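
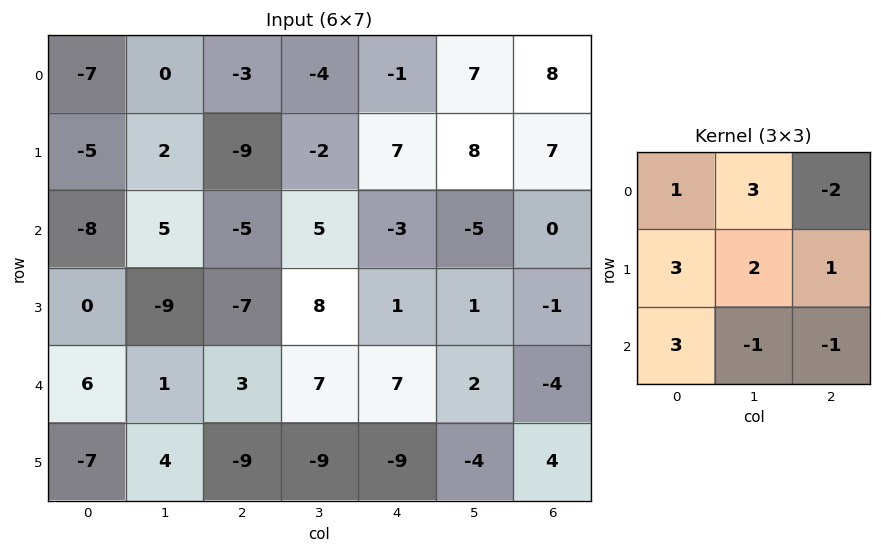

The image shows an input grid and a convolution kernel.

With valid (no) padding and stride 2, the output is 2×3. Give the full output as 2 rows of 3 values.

Output[0,0]: The receptive field on the input at this output position is [-7 0 -3 / -5 2 -9 / -8 5 -5]. Elementwise product with the kernel and sum: -7·1 + 0·3 + -3·-2 + -5·3 + 2·2 + -9·1 + -8·3 + 5·-1 + -5·-1.

-45 -54 44
6 7 9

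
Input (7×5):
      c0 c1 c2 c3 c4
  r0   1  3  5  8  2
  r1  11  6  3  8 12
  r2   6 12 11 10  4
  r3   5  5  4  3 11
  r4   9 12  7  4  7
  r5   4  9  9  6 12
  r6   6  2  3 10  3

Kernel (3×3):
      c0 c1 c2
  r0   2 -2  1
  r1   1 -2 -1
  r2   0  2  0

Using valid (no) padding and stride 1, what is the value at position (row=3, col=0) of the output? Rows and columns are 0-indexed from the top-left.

0

The receptive field on the input at this output position is [5 5 4 / 9 12 7 / 4 9 9]. Elementwise product with the kernel and sum: 5·2 + 5·-2 + 4·1 + 9·1 + 12·-2 + 7·-1 + 9·2.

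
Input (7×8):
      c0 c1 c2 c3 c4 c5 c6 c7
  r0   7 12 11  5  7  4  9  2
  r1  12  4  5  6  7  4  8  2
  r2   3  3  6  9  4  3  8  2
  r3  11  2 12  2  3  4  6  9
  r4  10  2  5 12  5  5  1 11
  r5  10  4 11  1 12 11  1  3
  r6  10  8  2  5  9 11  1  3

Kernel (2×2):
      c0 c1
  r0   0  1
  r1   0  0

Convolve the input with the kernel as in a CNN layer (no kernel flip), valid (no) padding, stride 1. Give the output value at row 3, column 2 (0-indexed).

2

The receptive field on the input at this output position is [12 2 / 5 12]. Elementwise product with the kernel and sum: 2·1.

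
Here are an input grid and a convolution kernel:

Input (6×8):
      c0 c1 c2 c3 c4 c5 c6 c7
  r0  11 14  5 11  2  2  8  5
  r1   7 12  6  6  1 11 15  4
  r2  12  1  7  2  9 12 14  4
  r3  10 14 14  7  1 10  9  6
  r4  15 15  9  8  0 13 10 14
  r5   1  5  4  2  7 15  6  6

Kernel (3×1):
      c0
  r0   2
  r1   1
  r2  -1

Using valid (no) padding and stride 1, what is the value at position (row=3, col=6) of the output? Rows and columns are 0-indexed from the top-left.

The receptive field on the input at this output position is [9 / 10 / 6]. Elementwise product with the kernel and sum: 9·2 + 10·1 + 6·-1.

22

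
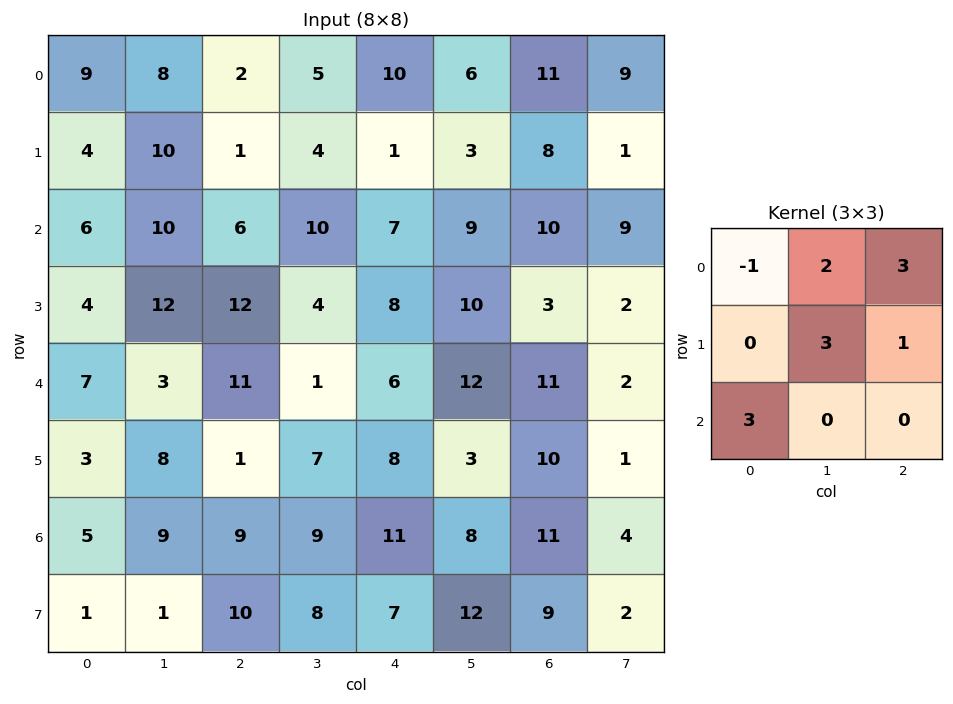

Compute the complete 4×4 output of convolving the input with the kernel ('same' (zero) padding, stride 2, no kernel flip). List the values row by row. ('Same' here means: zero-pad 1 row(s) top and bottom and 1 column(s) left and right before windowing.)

Output[0,0]: The receptive field on the zero-padded input at this output position is [0 0 0 / 0 9 8 / 0 4 10]. Elementwise product with the kernel and sum: 0·-1 + 0·2 + 0·3 + 9·3 + 8·1 + 0·3.

35 41 48 51
66 68 49 85
68 82 93 46
54 54 83 93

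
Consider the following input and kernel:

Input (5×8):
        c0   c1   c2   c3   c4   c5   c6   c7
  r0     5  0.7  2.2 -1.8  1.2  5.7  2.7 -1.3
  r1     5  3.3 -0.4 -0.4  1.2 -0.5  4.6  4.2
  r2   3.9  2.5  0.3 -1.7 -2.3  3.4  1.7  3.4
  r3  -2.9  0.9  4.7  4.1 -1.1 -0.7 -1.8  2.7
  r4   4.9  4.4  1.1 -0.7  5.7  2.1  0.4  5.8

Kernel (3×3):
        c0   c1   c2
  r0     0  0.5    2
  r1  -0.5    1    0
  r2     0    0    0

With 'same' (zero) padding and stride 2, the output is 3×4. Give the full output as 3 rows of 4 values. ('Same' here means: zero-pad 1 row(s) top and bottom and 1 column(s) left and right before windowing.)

5 1.85 2.1 -0.15
13 -1.95 -1.85 10.7
5.25 9.45 4.1 3.85

Output[0,0]: The receptive field on the zero-padded input at this output position is [0 0 0 / 0 5 0.7 / 0 5 3.3]. Elementwise product with the kernel and sum: 0·0.5 + 0·2 + 0·-0.5 + 5·1.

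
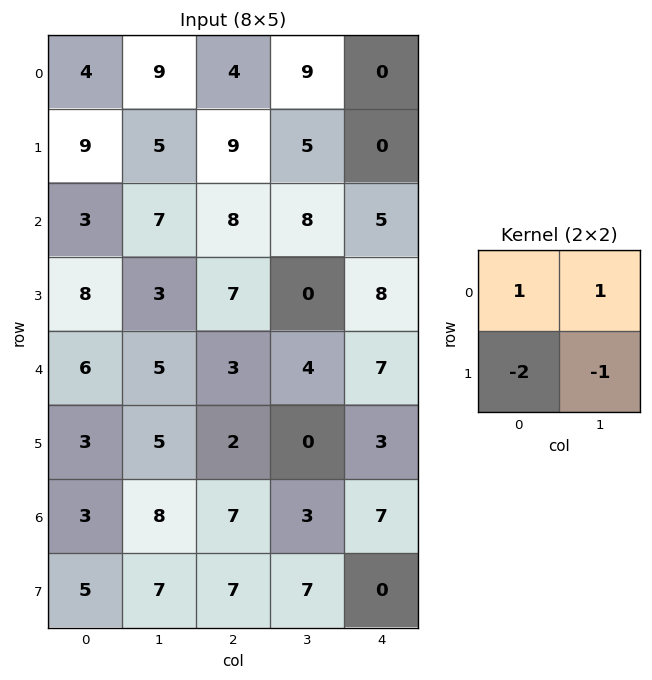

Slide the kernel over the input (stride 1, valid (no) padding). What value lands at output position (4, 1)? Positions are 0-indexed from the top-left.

The receptive field on the input at this output position is [5 3 / 5 2]. Elementwise product with the kernel and sum: 5·1 + 3·1 + 5·-2 + 2·-1.

-4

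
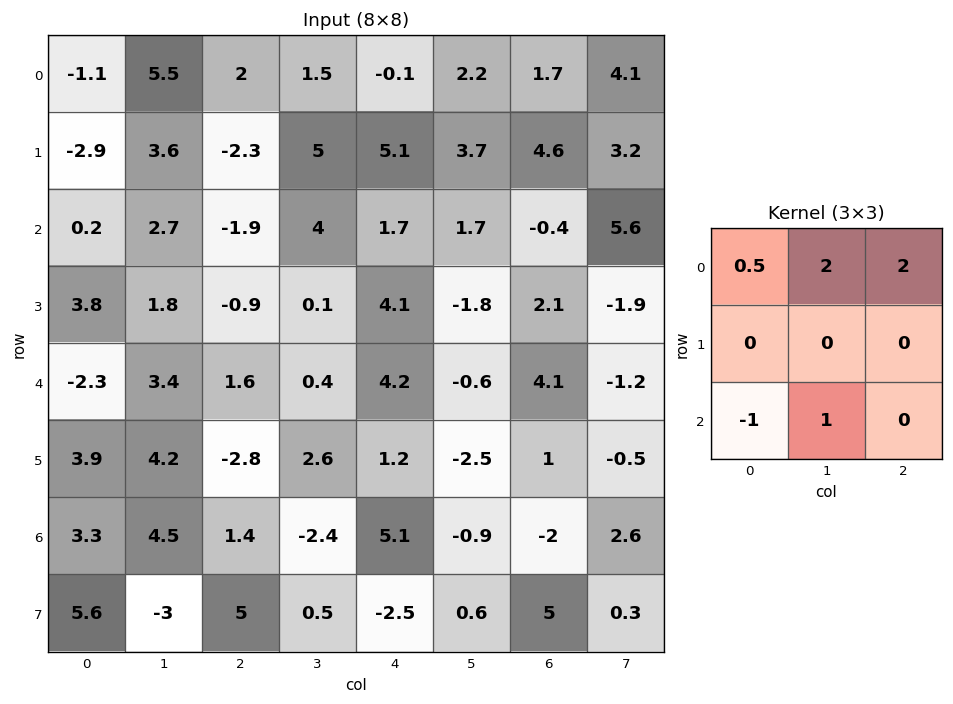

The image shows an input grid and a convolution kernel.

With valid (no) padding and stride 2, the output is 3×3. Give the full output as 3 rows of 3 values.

Output[0,0]: The receptive field on the input at this output position is [-1.1 5.5 2 / -2.9 3.6 -2.3 / 0.2 2.7 -1.9]. Elementwise product with the kernel and sum: -1.1·0.5 + 5.5·2 + 2·2 + 0.2·-1 + 2.7·1.
Output[0,1]: The receptive field on the input at this output position is [2 1.5 -0.1 / -2.3 5 5.1 / -1.9 4 1.7]. Elementwise product with the kernel and sum: 2·0.5 + 1.5·2 + -0.1·2 + -1.9·-1 + 4·1.

16.95 9.7 7.75
7.4 9.25 -1.35
10.05 6.2 3.1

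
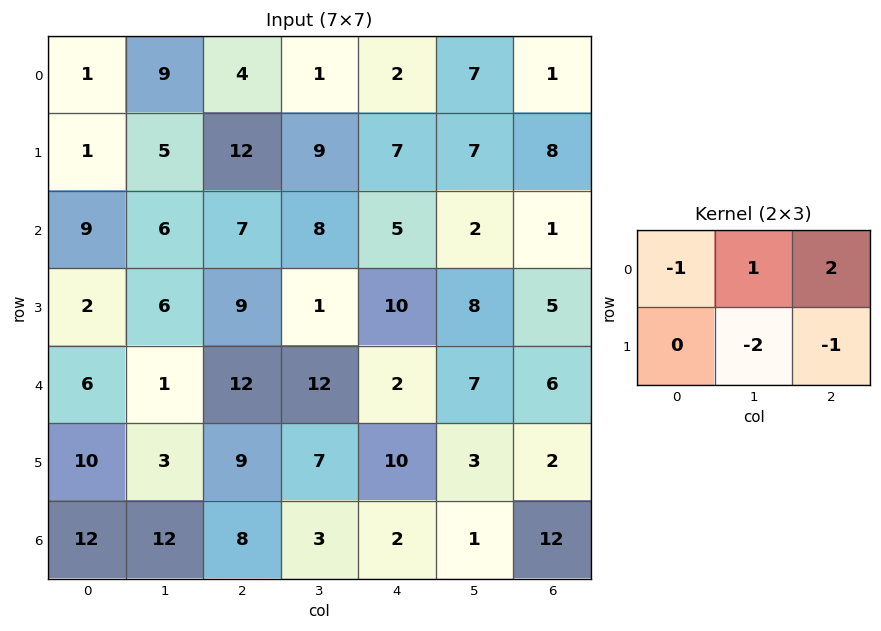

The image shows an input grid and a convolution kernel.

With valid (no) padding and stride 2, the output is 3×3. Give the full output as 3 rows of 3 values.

-6 -24 -15
-10 -1 -22
4 -20 9

Output[0,0]: The receptive field on the input at this output position is [1 9 4 / 1 5 12]. Elementwise product with the kernel and sum: 1·-1 + 9·1 + 4·2 + 5·-2 + 12·-1.
Output[0,1]: The receptive field on the input at this output position is [4 1 2 / 12 9 7]. Elementwise product with the kernel and sum: 4·-1 + 1·1 + 2·2 + 9·-2 + 7·-1.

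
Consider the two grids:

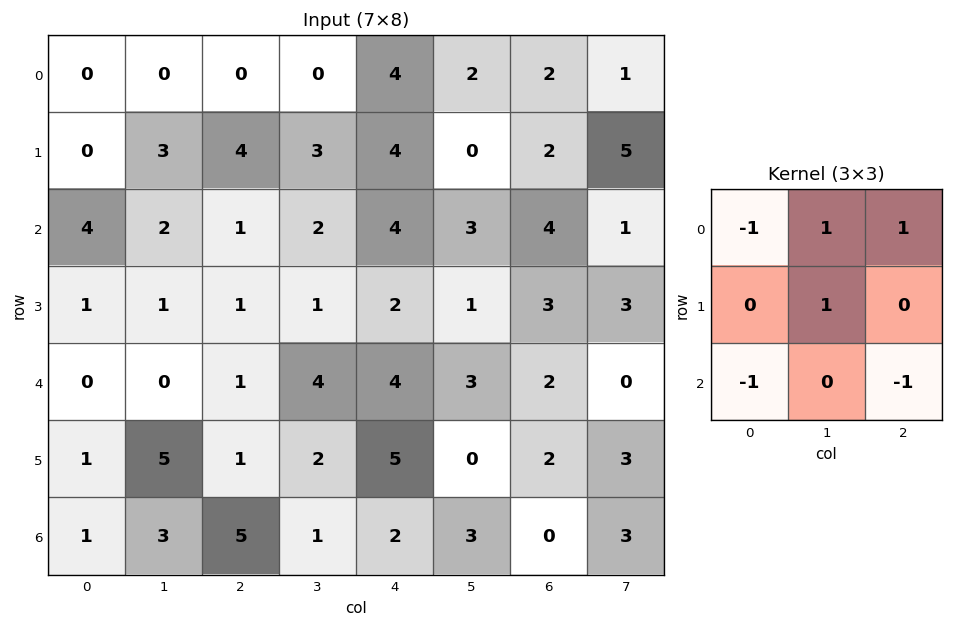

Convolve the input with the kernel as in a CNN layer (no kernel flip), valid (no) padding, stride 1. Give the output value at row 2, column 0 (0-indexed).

-1

The receptive field on the input at this output position is [4 2 1 / 1 1 1 / 0 0 1]. Elementwise product with the kernel and sum: 4·-1 + 2·1 + 1·1 + 1·1 + 0·-1 + 1·-1.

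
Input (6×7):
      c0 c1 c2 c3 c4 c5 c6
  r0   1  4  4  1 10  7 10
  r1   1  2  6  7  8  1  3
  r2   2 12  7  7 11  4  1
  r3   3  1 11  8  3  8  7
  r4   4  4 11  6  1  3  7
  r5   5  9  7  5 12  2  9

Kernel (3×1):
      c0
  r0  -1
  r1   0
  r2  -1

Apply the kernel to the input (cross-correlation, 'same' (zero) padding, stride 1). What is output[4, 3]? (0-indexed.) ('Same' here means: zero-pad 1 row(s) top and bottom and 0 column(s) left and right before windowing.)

-13

The receptive field on the zero-padded input at this output position is [8 / 6 / 5]. Elementwise product with the kernel and sum: 8·-1 + 5·-1.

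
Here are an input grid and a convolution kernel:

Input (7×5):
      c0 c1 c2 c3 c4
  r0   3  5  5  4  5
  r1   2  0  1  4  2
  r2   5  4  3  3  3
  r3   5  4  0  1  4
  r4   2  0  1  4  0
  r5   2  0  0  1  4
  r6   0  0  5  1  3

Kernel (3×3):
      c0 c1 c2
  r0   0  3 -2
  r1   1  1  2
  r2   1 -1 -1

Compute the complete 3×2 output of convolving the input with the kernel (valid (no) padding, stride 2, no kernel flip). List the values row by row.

7 8
16 9
-5 22

Output[0,0]: The receptive field on the input at this output position is [3 5 5 / 2 0 1 / 5 4 3]. Elementwise product with the kernel and sum: 5·3 + 5·-2 + 2·1 + 0·1 + 1·2 + 5·1 + 4·-1 + 3·-1.
Output[0,1]: The receptive field on the input at this output position is [5 4 5 / 1 4 2 / 3 3 3]. Elementwise product with the kernel and sum: 4·3 + 5·-2 + 1·1 + 4·1 + 2·2 + 3·1 + 3·-1 + 3·-1.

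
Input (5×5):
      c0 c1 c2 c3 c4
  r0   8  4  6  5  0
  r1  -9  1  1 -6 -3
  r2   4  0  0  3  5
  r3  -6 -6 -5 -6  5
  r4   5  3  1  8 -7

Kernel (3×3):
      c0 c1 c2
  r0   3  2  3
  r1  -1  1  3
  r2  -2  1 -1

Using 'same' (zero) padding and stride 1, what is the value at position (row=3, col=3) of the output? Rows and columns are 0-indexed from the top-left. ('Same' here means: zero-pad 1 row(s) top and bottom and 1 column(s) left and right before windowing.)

The receptive field on the zero-padded input at this output position is [0 3 5 / -5 -6 5 / 1 8 -7]. Elementwise product with the kernel and sum: 0·3 + 3·2 + 5·3 + -5·-1 + -6·1 + 5·3 + 1·-2 + 8·1 + -7·-1.

48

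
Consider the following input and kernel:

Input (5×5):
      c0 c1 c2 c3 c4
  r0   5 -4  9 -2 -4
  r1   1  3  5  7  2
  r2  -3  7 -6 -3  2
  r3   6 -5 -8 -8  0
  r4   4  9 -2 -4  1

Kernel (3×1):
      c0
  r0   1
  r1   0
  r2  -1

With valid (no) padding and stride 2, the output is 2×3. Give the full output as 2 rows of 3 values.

Output[0,0]: The receptive field on the input at this output position is [5 / 1 / -3]. Elementwise product with the kernel and sum: 5·1 + -3·-1.

8 15 -6
-7 -4 1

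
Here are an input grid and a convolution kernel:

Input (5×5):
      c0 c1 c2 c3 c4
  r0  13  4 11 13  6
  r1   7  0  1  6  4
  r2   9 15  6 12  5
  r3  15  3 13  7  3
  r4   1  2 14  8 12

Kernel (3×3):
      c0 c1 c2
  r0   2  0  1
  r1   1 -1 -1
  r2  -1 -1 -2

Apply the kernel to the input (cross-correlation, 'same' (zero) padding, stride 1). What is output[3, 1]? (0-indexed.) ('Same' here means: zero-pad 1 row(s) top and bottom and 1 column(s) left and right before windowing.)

-8

The receptive field on the zero-padded input at this output position is [9 15 6 / 15 3 13 / 1 2 14]. Elementwise product with the kernel and sum: 9·2 + 6·1 + 15·1 + 3·-1 + 13·-1 + 1·-1 + 2·-1 + 14·-2.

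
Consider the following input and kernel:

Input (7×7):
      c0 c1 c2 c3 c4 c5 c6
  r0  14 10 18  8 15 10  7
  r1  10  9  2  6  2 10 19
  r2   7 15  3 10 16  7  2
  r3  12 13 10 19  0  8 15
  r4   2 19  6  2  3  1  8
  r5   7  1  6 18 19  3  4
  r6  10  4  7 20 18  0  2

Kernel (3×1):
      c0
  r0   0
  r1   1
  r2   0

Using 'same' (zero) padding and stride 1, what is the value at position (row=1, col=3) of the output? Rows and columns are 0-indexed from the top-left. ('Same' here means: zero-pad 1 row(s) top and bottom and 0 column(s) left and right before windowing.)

6

The receptive field on the zero-padded input at this output position is [8 / 6 / 10]. Elementwise product with the kernel and sum: 6·1.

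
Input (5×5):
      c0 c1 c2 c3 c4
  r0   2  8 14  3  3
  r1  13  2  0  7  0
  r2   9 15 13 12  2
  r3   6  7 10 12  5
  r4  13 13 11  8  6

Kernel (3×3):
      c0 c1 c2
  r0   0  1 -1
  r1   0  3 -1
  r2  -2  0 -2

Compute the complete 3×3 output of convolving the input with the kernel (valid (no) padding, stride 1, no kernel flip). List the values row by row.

-44 -50 -9
2 -18 11
-35 -23 7

Output[0,0]: The receptive field on the input at this output position is [2 8 14 / 13 2 0 / 9 15 13]. Elementwise product with the kernel and sum: 8·1 + 14·-1 + 2·3 + 0·-1 + 9·-2 + 13·-2.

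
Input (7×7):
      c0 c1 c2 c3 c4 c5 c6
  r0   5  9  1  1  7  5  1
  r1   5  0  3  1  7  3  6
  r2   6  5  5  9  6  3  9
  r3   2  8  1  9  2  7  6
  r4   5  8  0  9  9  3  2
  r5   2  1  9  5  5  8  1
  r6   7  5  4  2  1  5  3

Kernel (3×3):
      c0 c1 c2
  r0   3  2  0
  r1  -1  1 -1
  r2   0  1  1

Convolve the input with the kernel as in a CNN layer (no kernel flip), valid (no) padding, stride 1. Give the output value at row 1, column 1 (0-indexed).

7

The receptive field on the input at this output position is [0 3 1 / 5 5 9 / 8 1 9]. Elementwise product with the kernel and sum: 0·3 + 3·2 + 5·-1 + 5·1 + 9·-1 + 1·1 + 9·1.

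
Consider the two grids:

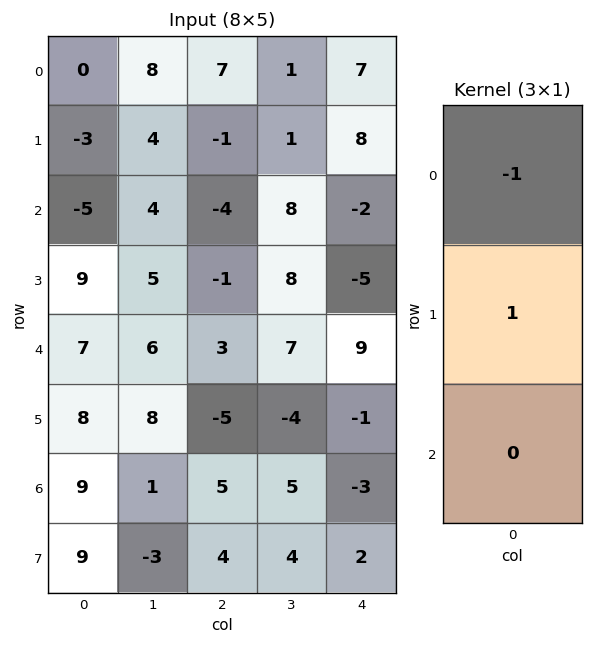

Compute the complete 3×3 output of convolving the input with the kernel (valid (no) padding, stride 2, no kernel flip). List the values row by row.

-3 -8 1
14 3 -3
1 -8 -10

Output[0,0]: The receptive field on the input at this output position is [0 / -3 / -5]. Elementwise product with the kernel and sum: 0·-1 + -3·1.
Output[0,1]: The receptive field on the input at this output position is [7 / -1 / -4]. Elementwise product with the kernel and sum: 7·-1 + -1·1.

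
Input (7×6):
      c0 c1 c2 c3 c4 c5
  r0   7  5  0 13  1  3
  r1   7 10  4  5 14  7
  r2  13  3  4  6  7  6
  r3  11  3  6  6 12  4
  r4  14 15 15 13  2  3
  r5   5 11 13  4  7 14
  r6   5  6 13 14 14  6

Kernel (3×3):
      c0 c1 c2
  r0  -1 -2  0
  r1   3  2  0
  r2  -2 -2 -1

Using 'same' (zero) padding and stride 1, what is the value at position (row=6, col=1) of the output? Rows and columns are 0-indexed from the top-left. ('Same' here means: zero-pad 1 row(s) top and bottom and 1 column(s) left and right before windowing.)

0

The receptive field on the zero-padded input at this output position is [5 11 13 / 5 6 13 / 0 0 0]. Elementwise product with the kernel and sum: 5·-1 + 11·-2 + 5·3 + 6·2 + 0·-2 + 0·-2 + 0·-1.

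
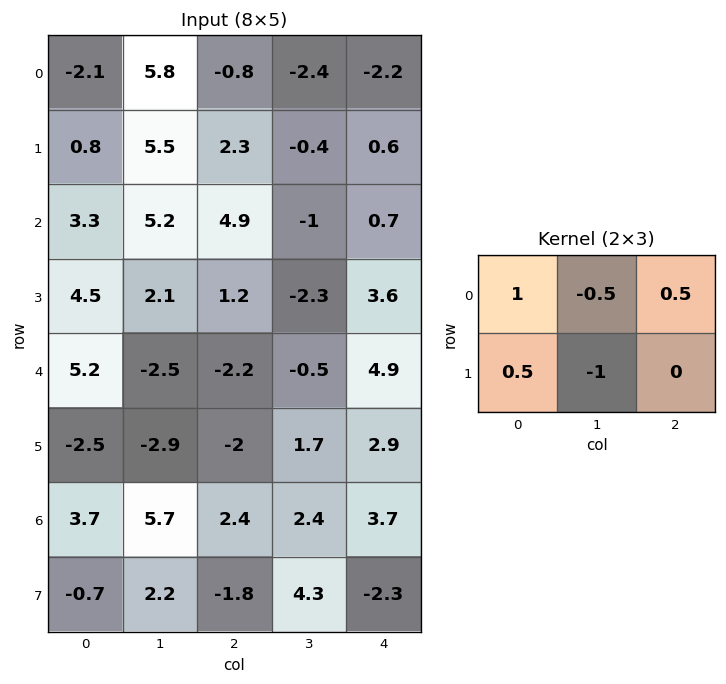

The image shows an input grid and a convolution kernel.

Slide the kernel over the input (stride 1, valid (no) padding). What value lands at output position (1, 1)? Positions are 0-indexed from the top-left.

1.85

The receptive field on the input at this output position is [5.5 2.3 -0.4 / 5.2 4.9 -1]. Elementwise product with the kernel and sum: 5.5·1 + 2.3·-0.5 + -0.4·0.5 + 5.2·0.5 + 4.9·-1.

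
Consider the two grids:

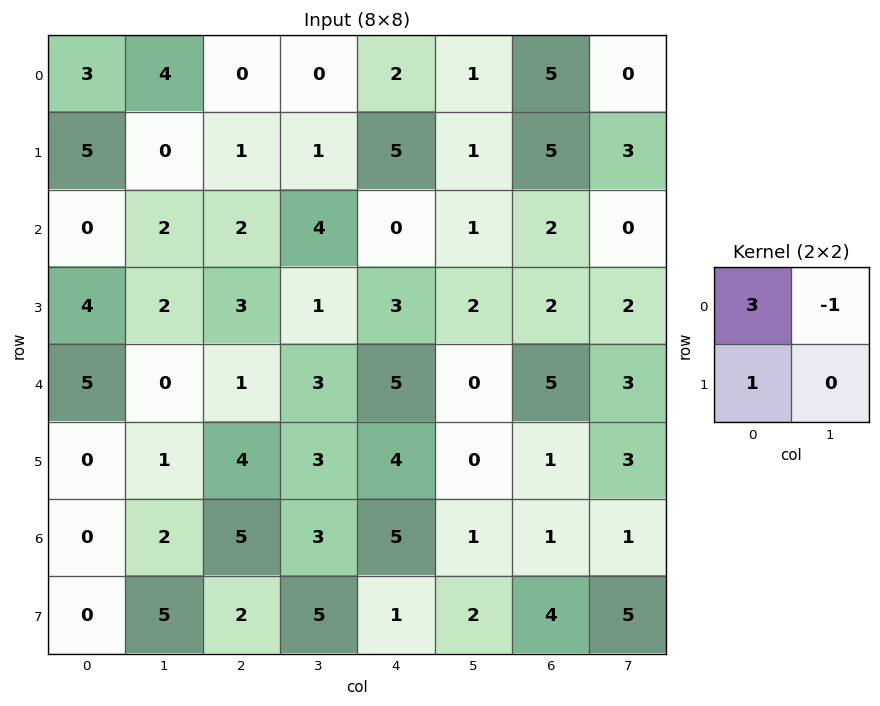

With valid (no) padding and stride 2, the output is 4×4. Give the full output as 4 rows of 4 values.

10 1 10 20
2 5 2 8
15 4 19 13
-2 14 15 6

Output[0,0]: The receptive field on the input at this output position is [3 4 / 5 0]. Elementwise product with the kernel and sum: 3·3 + 4·-1 + 5·1.
Output[0,1]: The receptive field on the input at this output position is [0 0 / 1 1]. Elementwise product with the kernel and sum: 0·3 + 0·-1 + 1·1.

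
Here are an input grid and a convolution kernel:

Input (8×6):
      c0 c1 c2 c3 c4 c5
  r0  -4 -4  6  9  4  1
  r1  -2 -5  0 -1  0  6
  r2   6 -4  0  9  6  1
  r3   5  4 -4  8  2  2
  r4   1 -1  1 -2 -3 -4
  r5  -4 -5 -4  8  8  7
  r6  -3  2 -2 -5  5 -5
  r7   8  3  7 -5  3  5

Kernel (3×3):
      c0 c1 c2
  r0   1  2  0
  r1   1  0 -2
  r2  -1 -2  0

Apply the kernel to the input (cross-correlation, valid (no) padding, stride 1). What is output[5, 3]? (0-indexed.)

The receptive field on the input at this output position is [8 8 7 / -5 5 -5 / -5 3 5]. Elementwise product with the kernel and sum: 8·1 + 8·2 + -5·1 + -5·-2 + -5·-1 + 3·-2.

28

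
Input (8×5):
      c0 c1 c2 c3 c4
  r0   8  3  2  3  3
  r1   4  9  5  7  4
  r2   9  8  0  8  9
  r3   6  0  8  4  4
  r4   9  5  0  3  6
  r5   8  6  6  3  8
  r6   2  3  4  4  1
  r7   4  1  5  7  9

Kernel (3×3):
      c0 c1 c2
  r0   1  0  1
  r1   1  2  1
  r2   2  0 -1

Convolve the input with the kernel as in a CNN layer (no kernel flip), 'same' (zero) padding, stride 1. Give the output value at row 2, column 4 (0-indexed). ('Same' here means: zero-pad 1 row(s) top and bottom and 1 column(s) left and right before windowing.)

The receptive field on the zero-padded input at this output position is [7 4 0 / 8 9 0 / 4 4 0]. Elementwise product with the kernel and sum: 7·1 + 0·1 + 8·1 + 9·2 + 0·1 + 4·2 + 0·-1.

41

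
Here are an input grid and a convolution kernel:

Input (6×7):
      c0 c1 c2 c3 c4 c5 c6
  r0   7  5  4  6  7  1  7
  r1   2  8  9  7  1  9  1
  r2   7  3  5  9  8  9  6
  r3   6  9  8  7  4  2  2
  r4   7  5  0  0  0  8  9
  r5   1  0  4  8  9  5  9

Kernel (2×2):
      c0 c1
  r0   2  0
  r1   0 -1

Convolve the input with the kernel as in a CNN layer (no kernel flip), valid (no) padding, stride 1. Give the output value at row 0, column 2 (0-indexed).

The receptive field on the input at this output position is [4 6 / 9 7]. Elementwise product with the kernel and sum: 4·2 + 7·-1.

1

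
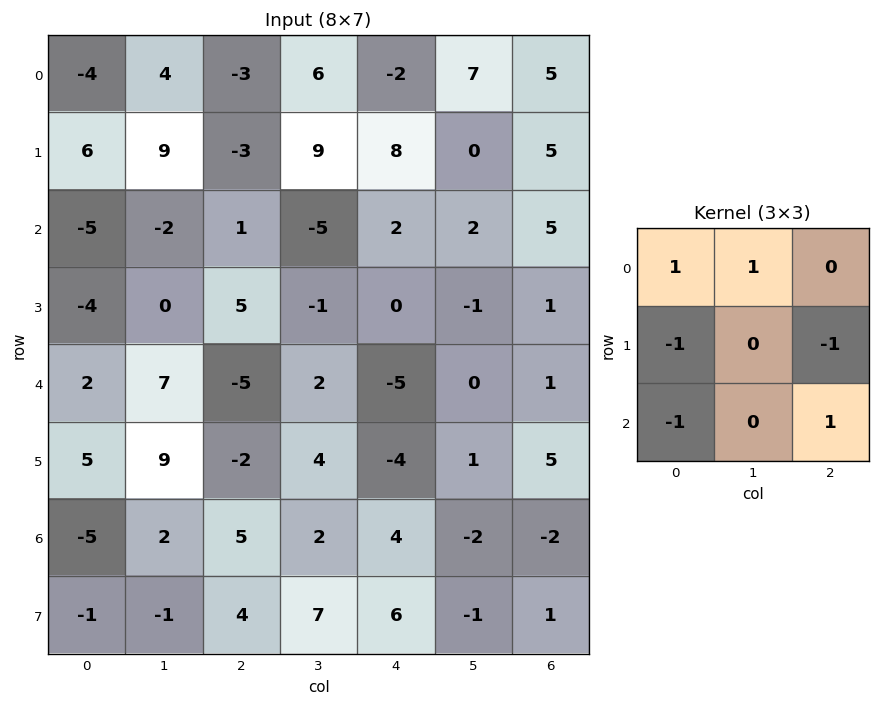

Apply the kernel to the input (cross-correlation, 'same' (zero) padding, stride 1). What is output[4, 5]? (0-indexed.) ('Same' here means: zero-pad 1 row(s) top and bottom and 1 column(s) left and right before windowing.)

The receptive field on the zero-padded input at this output position is [0 -1 1 / -5 0 1 / -4 1 5]. Elementwise product with the kernel and sum: 0·1 + -1·1 + -5·-1 + 1·-1 + -4·-1 + 5·1.

12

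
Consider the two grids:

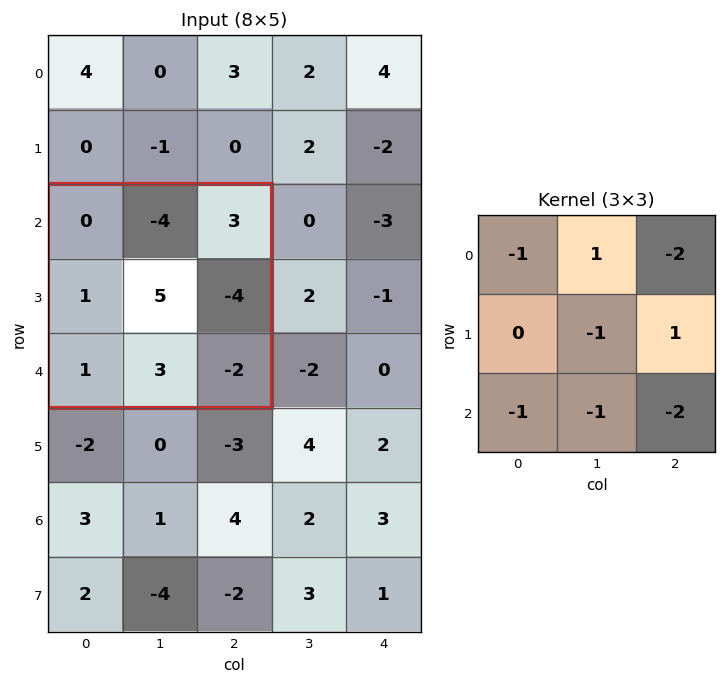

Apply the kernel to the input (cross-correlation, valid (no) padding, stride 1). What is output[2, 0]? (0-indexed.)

-19

The receptive field on the input at this output position is [0 -4 3 / 1 5 -4 / 1 3 -2]. Elementwise product with the kernel and sum: 0·-1 + -4·1 + 3·-2 + 5·-1 + -4·1 + 1·-1 + 3·-1 + -2·-2.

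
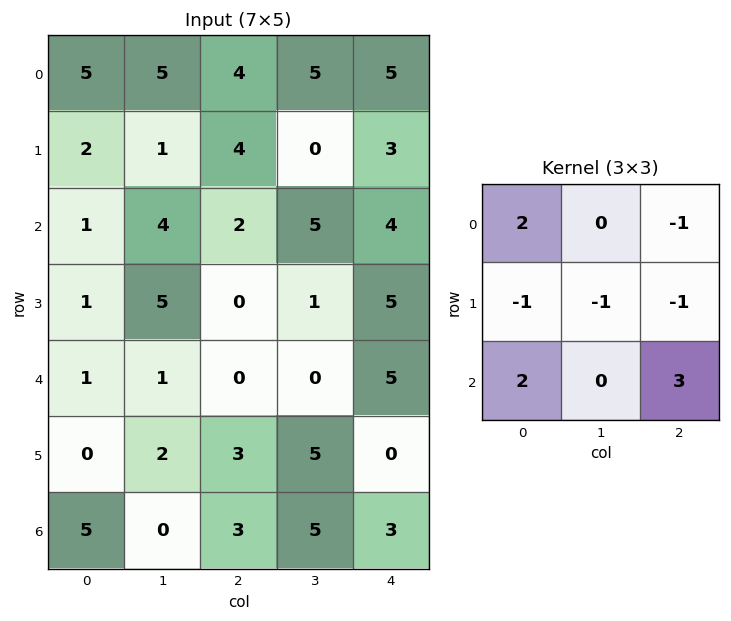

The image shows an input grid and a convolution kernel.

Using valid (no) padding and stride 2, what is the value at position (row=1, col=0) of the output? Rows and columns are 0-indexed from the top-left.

The receptive field on the input at this output position is [1 4 2 / 1 5 0 / 1 1 0]. Elementwise product with the kernel and sum: 1·2 + 2·-1 + 1·-1 + 5·-1 + 0·-1 + 1·2 + 0·3.

-4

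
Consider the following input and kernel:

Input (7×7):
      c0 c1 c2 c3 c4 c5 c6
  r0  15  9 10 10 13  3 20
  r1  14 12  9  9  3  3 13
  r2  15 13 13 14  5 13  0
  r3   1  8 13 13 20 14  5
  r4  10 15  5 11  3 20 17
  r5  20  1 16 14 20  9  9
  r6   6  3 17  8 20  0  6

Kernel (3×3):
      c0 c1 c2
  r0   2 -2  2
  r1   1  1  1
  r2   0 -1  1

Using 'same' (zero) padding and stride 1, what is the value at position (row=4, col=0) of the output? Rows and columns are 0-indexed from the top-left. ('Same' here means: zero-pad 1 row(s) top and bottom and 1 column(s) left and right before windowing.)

The receptive field on the zero-padded input at this output position is [0 1 8 / 0 10 15 / 0 20 1]. Elementwise product with the kernel and sum: 0·2 + 1·-2 + 8·2 + 0·1 + 10·1 + 15·1 + 20·-1 + 1·1.

20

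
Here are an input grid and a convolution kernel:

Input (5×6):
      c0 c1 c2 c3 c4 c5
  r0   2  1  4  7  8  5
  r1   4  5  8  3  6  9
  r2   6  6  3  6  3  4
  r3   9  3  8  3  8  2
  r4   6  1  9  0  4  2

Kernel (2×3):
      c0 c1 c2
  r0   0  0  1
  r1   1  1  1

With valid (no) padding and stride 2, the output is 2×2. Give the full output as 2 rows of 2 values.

Output[0,0]: The receptive field on the input at this output position is [2 1 4 / 4 5 8]. Elementwise product with the kernel and sum: 4·1 + 4·1 + 5·1 + 8·1.

21 25
23 22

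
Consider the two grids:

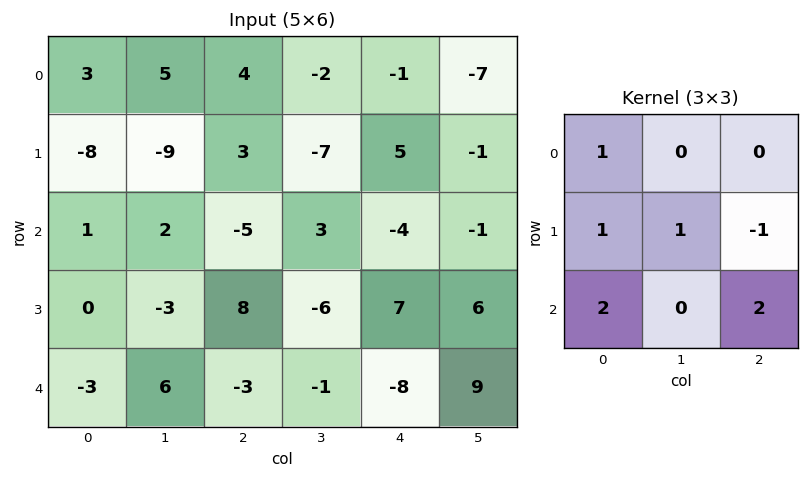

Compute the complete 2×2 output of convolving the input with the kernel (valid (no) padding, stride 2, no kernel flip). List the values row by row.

Output[0,0]: The receptive field on the input at this output position is [3 5 4 / -8 -9 3 / 1 2 -5]. Elementwise product with the kernel and sum: 3·1 + -8·1 + -9·1 + 3·-1 + 1·2 + -5·2.

-25 -23
-22 -32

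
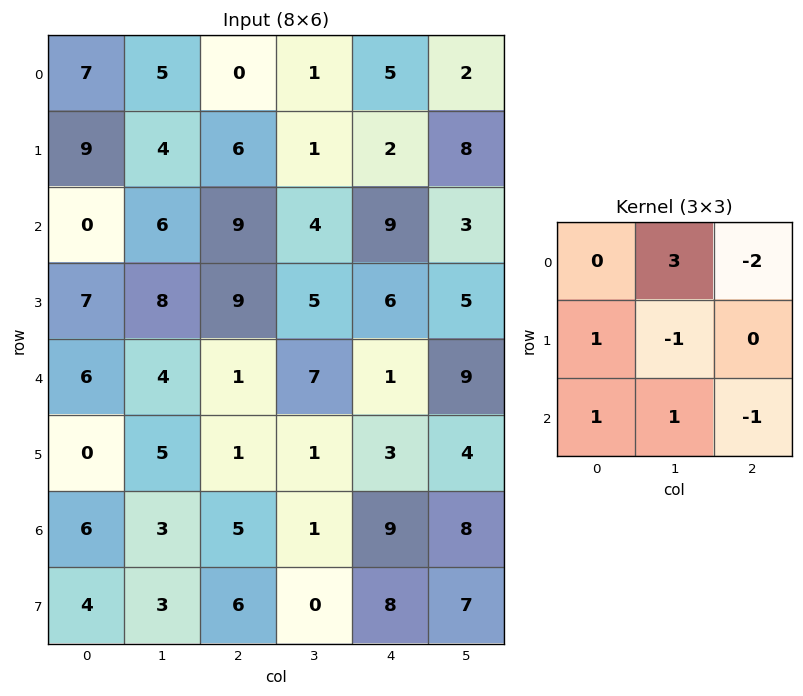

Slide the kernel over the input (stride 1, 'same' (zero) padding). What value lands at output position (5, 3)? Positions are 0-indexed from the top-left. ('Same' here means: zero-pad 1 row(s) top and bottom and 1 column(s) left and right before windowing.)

16

The receptive field on the zero-padded input at this output position is [1 7 1 / 1 1 3 / 5 1 9]. Elementwise product with the kernel and sum: 7·3 + 1·-2 + 1·1 + 1·-1 + 5·1 + 1·1 + 9·-1.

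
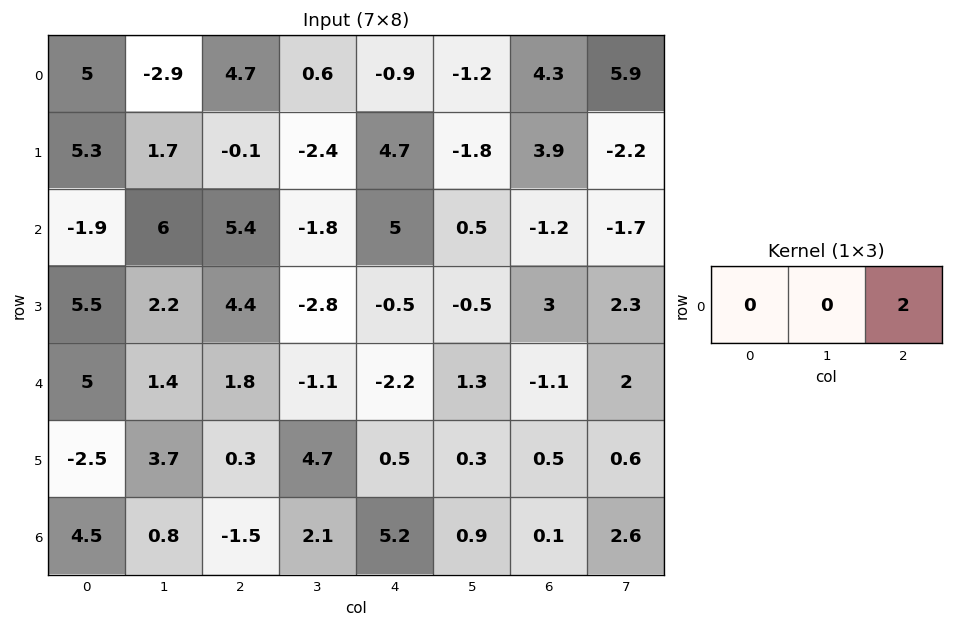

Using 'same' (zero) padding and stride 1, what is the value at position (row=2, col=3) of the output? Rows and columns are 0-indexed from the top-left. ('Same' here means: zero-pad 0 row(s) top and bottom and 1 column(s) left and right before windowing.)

The receptive field on the zero-padded input at this output position is [5.4 -1.8 5]. Elementwise product with the kernel and sum: 5·2.

10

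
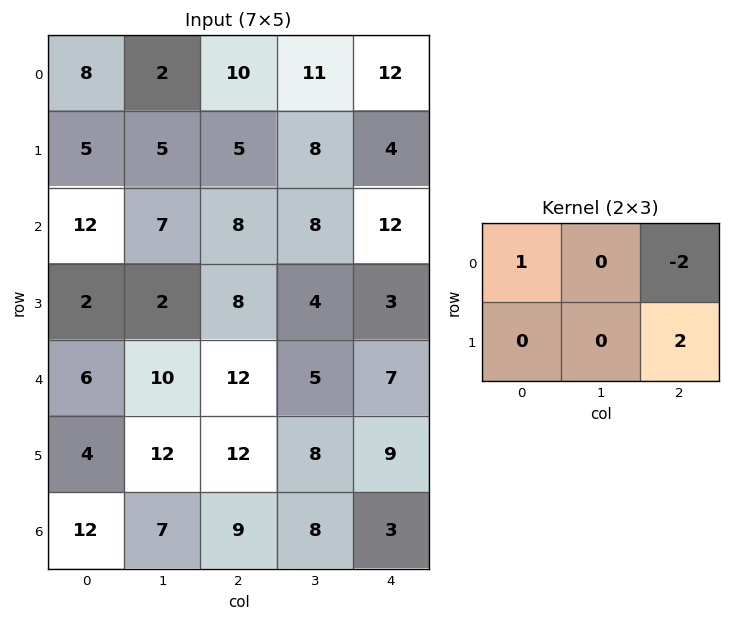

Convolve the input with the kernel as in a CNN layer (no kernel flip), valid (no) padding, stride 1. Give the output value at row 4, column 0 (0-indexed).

The receptive field on the input at this output position is [6 10 12 / 4 12 12]. Elementwise product with the kernel and sum: 6·1 + 12·-2 + 12·2.

6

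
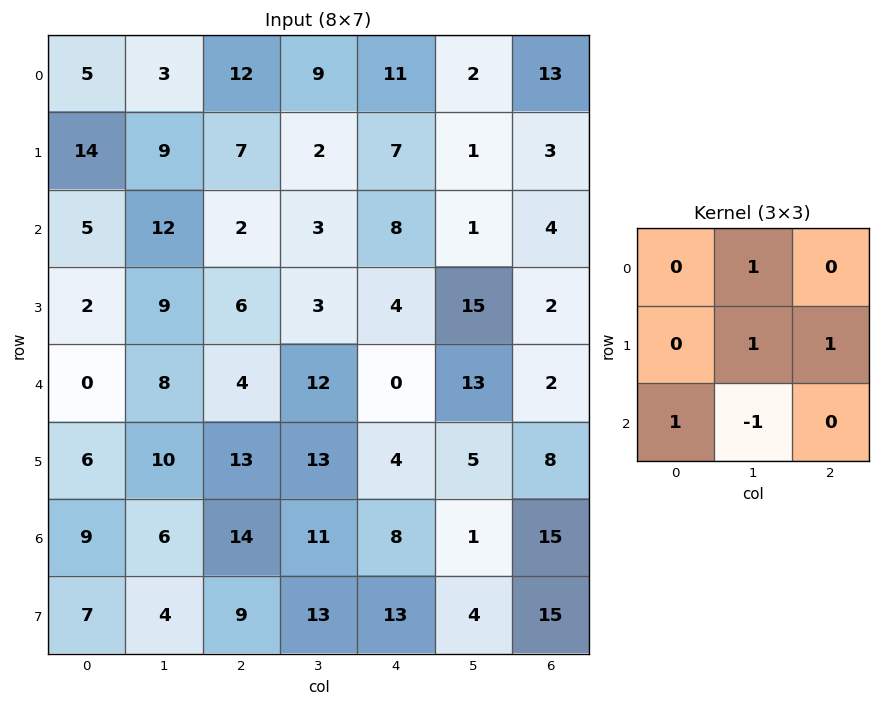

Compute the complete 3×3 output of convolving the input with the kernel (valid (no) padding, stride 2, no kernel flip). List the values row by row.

12 17 13
19 2 5
34 32 33

Output[0,0]: The receptive field on the input at this output position is [5 3 12 / 14 9 7 / 5 12 2]. Elementwise product with the kernel and sum: 3·1 + 9·1 + 7·1 + 5·1 + 12·-1.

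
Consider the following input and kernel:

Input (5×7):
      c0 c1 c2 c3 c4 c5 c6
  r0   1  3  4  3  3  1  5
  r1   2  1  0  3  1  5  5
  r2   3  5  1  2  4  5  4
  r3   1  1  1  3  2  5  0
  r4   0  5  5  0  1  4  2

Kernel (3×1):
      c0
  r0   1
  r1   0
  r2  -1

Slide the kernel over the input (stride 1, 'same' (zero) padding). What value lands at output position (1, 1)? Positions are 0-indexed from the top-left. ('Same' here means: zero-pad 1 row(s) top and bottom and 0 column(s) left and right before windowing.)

The receptive field on the zero-padded input at this output position is [3 / 1 / 5]. Elementwise product with the kernel and sum: 3·1 + 5·-1.

-2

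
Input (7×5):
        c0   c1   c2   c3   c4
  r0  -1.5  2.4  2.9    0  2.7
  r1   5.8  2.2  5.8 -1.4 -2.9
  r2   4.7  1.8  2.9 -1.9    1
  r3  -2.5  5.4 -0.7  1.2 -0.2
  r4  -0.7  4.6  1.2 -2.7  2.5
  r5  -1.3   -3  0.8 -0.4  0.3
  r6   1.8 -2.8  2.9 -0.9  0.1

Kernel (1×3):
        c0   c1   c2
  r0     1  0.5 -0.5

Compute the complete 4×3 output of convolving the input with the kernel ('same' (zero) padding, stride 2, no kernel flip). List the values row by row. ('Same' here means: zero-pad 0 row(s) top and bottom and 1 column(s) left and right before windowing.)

Output[0,0]: The receptive field on the zero-padded input at this output position is [0 -1.5 2.4]. Elementwise product with the kernel and sum: 0·1 + -1.5·0.5 + 2.4·-0.5.
Output[0,1]: The receptive field on the zero-padded input at this output position is [2.4 2.9 0]. Elementwise product with the kernel and sum: 2.4·1 + 2.9·0.5 + 0·-0.5.

-1.95 3.85 1.35
1.45 4.2 -1.4
-2.65 6.55 -1.45
2.3 -0.9 -0.85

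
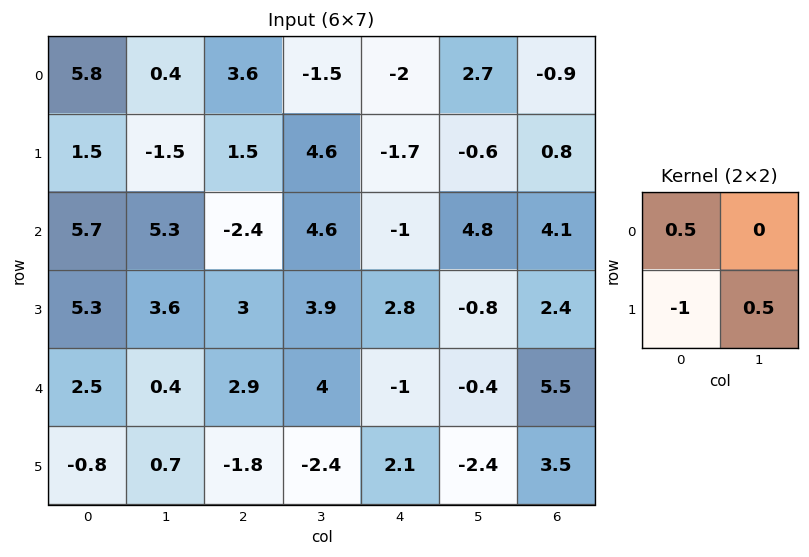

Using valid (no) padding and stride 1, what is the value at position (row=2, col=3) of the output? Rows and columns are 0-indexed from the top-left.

The receptive field on the input at this output position is [4.6 -1 / 3.9 2.8]. Elementwise product with the kernel and sum: 4.6·0.5 + 3.9·-1 + 2.8·0.5.

-0.2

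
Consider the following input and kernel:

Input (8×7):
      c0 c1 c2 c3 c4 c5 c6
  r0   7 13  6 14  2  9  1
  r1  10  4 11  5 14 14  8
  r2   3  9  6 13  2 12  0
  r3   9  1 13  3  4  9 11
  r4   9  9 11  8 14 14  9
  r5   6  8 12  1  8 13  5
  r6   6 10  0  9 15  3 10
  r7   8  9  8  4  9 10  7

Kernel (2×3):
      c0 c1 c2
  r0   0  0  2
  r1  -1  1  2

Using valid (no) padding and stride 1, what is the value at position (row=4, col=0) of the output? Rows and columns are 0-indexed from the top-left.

The receptive field on the input at this output position is [9 9 11 / 6 8 12]. Elementwise product with the kernel and sum: 11·2 + 6·-1 + 8·1 + 12·2.

48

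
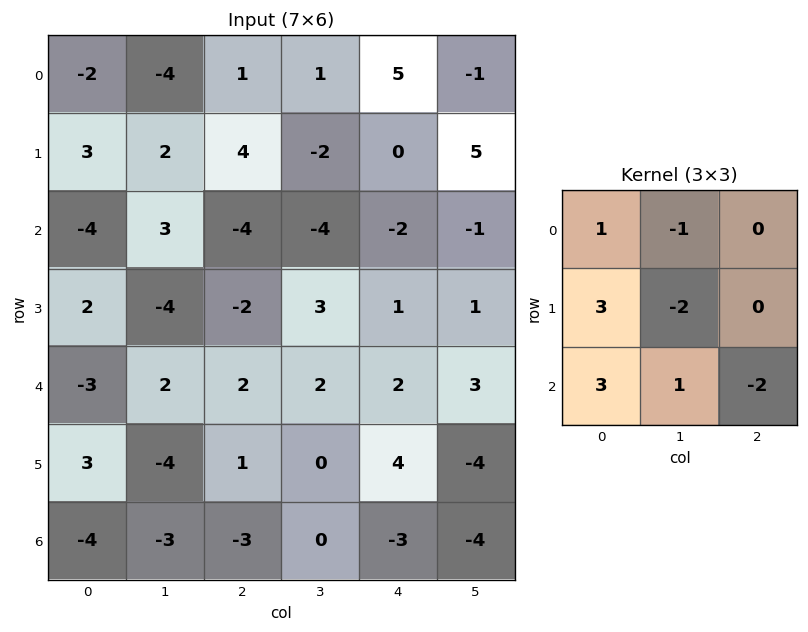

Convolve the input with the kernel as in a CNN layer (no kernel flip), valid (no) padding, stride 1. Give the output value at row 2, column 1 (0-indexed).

3

The receptive field on the input at this output position is [3 -4 -4 / -4 -2 3 / 2 2 2]. Elementwise product with the kernel and sum: 3·1 + -4·-1 + -4·3 + -2·-2 + 2·3 + 2·1 + 2·-2.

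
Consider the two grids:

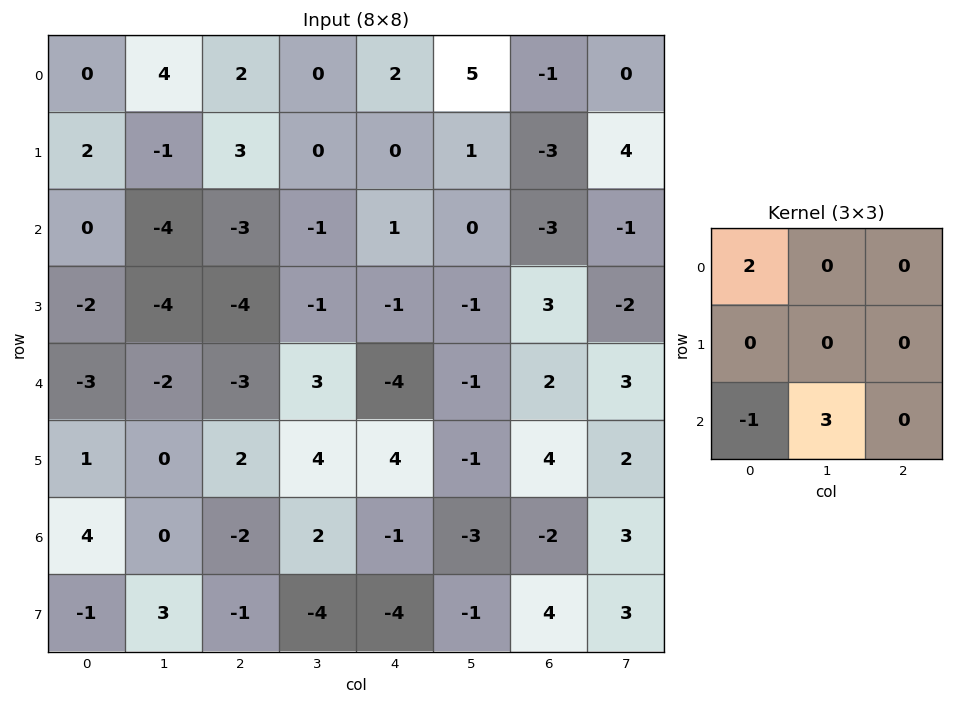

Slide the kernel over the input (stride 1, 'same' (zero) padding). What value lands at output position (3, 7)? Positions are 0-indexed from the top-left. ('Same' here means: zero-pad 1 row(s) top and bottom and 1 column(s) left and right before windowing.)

1

The receptive field on the zero-padded input at this output position is [-3 -1 0 / 3 -2 0 / 2 3 0]. Elementwise product with the kernel and sum: -3·2 + 2·-1 + 3·3.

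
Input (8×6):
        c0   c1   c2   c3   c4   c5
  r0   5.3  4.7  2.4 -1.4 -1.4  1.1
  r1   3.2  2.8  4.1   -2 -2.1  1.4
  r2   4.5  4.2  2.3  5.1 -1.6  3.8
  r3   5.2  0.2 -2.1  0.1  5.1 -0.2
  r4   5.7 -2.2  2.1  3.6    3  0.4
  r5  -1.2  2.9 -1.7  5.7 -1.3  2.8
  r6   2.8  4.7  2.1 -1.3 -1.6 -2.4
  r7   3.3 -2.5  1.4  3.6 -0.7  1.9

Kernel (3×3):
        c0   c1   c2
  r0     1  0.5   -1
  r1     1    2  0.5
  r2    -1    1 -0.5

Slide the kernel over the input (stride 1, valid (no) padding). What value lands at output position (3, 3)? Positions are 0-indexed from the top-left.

4.25

The receptive field on the input at this output position is [0.1 5.1 -0.2 / 3.6 3 0.4 / 5.7 -1.3 2.8]. Elementwise product with the kernel and sum: 0.1·1 + 5.1·0.5 + -0.2·-1 + 3.6·1 + 3·2 + 0.4·0.5 + 5.7·-1 + -1.3·1 + 2.8·-0.5.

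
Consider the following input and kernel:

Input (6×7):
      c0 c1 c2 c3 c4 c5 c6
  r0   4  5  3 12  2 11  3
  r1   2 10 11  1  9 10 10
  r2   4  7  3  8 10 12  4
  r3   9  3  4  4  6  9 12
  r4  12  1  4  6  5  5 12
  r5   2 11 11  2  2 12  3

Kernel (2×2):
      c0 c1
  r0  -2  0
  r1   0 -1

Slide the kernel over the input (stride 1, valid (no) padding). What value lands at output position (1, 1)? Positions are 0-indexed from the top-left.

The receptive field on the input at this output position is [10 11 / 7 3]. Elementwise product with the kernel and sum: 10·-2 + 3·-1.

-23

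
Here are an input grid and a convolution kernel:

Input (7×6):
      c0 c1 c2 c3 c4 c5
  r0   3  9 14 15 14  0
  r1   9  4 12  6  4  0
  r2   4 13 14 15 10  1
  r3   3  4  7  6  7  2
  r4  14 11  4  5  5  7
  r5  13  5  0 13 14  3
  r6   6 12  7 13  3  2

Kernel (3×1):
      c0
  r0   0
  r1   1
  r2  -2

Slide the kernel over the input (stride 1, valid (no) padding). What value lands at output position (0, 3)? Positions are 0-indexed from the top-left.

-24

The receptive field on the input at this output position is [15 / 6 / 15]. Elementwise product with the kernel and sum: 6·1 + 15·-2.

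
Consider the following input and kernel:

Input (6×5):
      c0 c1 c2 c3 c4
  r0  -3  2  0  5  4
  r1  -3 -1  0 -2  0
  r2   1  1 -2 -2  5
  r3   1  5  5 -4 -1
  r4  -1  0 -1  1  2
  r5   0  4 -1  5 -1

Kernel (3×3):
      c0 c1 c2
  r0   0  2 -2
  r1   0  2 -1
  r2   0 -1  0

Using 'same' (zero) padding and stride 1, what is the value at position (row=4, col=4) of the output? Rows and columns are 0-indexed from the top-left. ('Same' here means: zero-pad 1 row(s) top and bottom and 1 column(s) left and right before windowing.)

3

The receptive field on the zero-padded input at this output position is [-4 -1 0 / 1 2 0 / 5 -1 0]. Elementwise product with the kernel and sum: -1·2 + 0·-2 + 2·2 + 0·-1 + -1·-1.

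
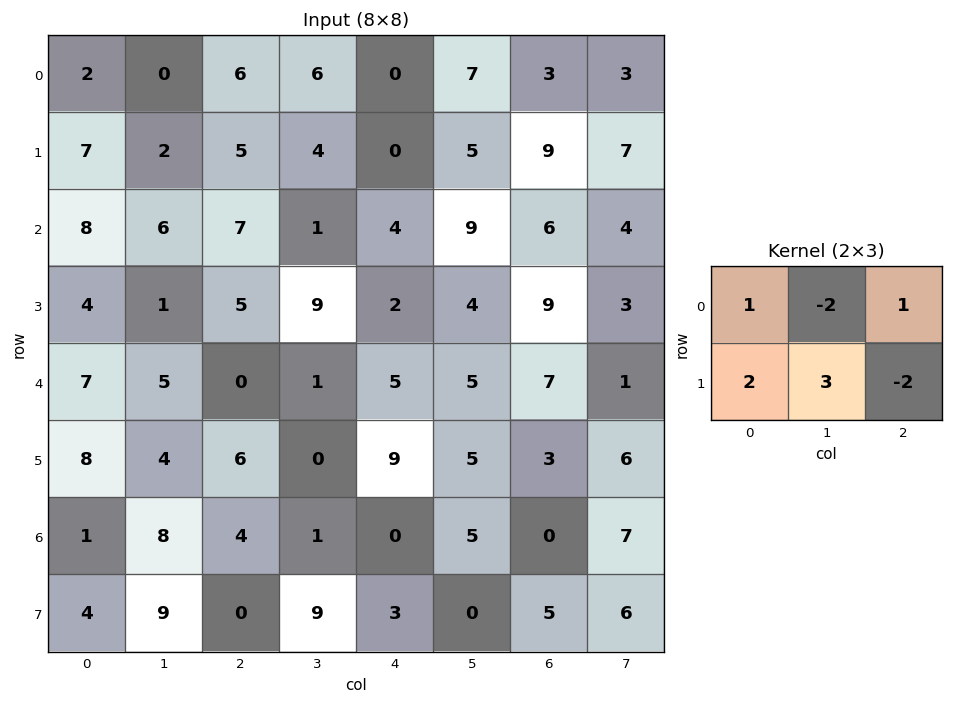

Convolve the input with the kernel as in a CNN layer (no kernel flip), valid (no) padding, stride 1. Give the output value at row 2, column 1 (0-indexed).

-8

The receptive field on the input at this output position is [6 7 1 / 1 5 9]. Elementwise product with the kernel and sum: 6·1 + 7·-2 + 1·1 + 1·2 + 5·3 + 9·-2.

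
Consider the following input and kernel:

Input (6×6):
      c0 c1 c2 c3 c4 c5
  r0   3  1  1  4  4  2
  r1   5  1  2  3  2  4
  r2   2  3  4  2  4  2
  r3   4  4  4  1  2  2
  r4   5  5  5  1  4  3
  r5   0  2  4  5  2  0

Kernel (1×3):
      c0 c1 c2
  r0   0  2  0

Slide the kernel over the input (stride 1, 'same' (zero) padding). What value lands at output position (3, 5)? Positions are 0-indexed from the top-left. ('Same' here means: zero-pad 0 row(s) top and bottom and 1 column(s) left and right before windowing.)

The receptive field on the zero-padded input at this output position is [2 2 0]. Elementwise product with the kernel and sum: 2·2.

4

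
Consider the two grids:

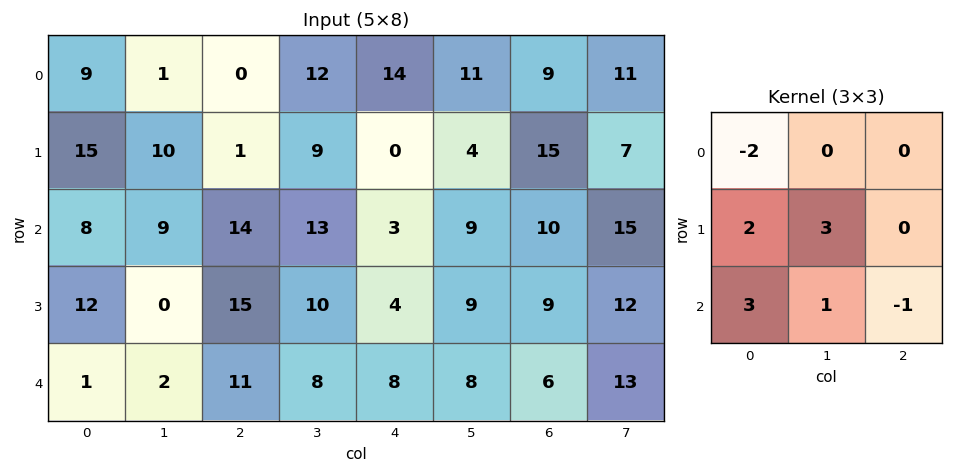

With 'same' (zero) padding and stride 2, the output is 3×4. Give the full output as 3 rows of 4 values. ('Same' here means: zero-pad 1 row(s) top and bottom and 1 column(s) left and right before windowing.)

Output[0,0]: The receptive field on the zero-padded input at this output position is [0 0 0 / 0 9 1 / 0 15 10]. Elementwise product with the kernel and sum: 0·-2 + 0·2 + 9·3 + 0·3 + 15·1 + 10·-1.

32 24 89 69
36 45 42 64
3 37 20 16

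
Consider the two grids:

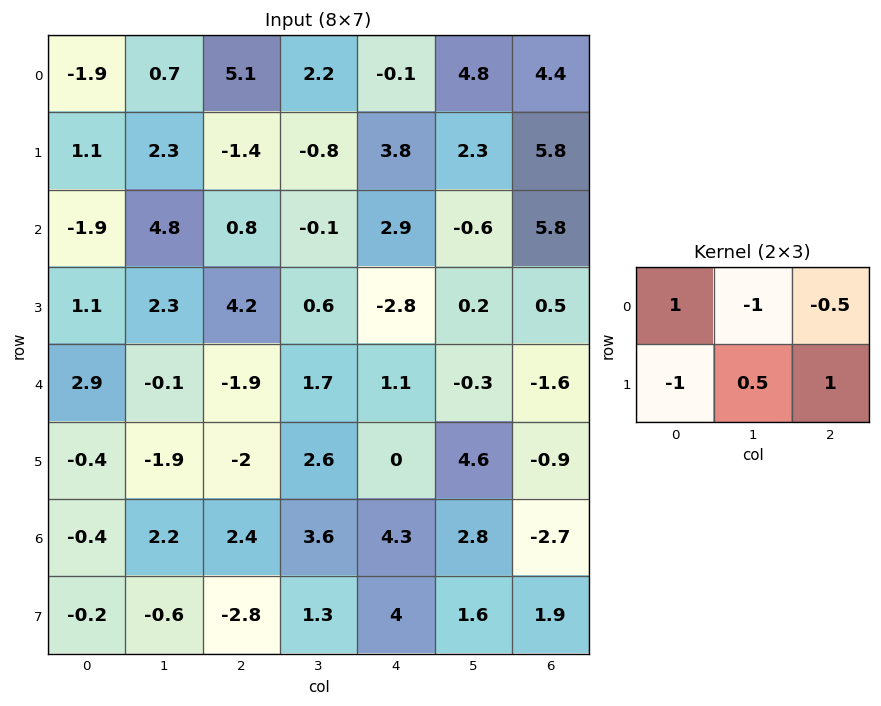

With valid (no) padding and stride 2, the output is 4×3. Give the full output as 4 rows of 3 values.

-6.5 7.75 -3.95
-2.85 -7.25 4
1.4 -0.85 3.6
-6.7 4.1 1.55

Output[0,0]: The receptive field on the input at this output position is [-1.9 0.7 5.1 / 1.1 2.3 -1.4]. Elementwise product with the kernel and sum: -1.9·1 + 0.7·-1 + 5.1·-0.5 + 1.1·-1 + 2.3·0.5 + -1.4·1.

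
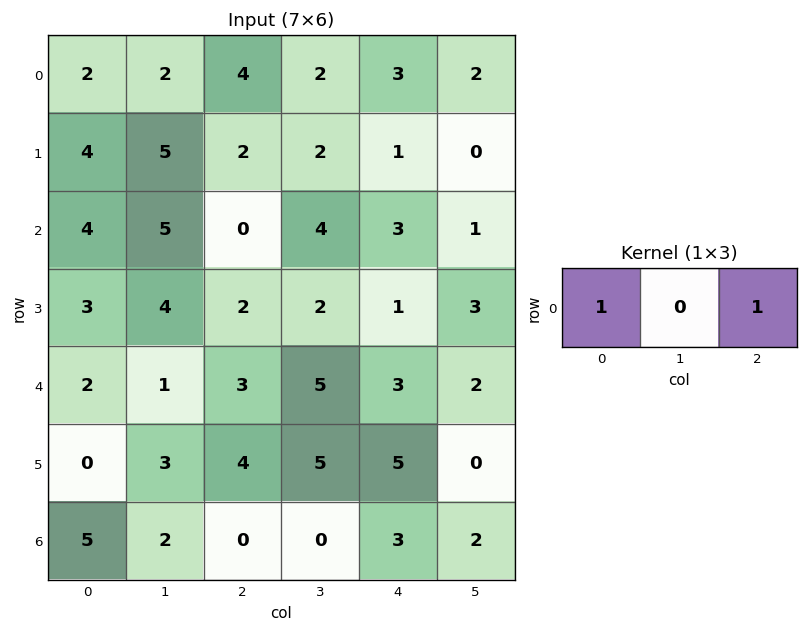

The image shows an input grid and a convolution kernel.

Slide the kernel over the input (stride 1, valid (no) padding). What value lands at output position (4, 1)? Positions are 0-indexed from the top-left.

6

The receptive field on the input at this output position is [1 3 5]. Elementwise product with the kernel and sum: 1·1 + 5·1.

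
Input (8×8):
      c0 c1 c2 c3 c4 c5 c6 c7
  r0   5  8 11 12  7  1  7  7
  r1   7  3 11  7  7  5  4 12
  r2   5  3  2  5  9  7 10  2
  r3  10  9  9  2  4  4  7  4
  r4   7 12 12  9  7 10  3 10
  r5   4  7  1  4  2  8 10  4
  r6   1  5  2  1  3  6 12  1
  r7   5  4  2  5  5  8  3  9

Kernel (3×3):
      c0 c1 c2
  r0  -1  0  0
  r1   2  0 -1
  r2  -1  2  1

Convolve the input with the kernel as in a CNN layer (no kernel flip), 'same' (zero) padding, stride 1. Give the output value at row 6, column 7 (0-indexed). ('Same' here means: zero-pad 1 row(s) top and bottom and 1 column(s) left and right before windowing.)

The receptive field on the zero-padded input at this output position is [10 4 0 / 12 1 0 / 3 9 0]. Elementwise product with the kernel and sum: 10·-1 + 12·2 + 0·-1 + 3·-1 + 9·2 + 0·1.

29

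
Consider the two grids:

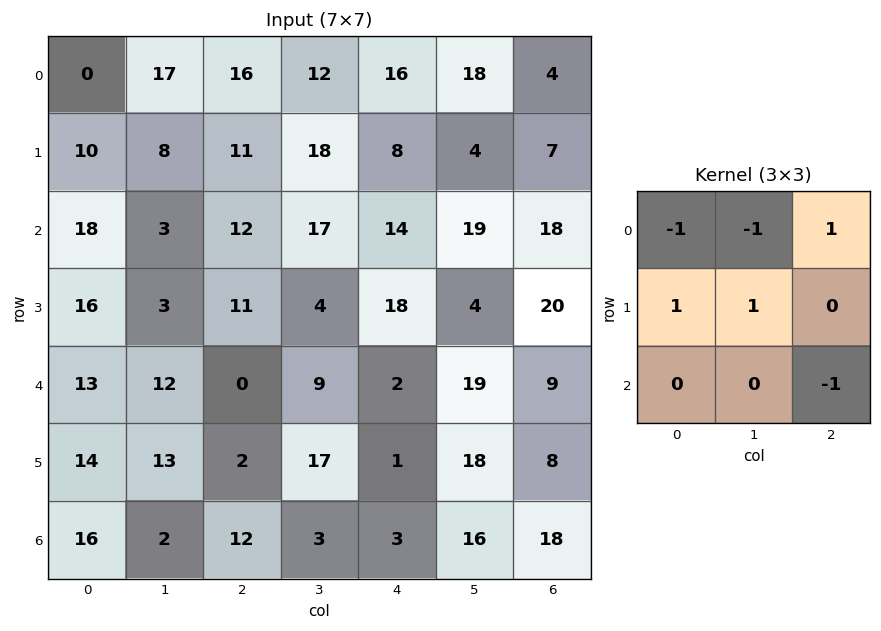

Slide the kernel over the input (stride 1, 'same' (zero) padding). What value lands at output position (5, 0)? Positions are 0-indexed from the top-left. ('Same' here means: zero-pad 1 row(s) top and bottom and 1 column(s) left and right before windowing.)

11

The receptive field on the zero-padded input at this output position is [0 13 12 / 0 14 13 / 0 16 2]. Elementwise product with the kernel and sum: 0·-1 + 13·-1 + 12·1 + 0·1 + 14·1 + 2·-1.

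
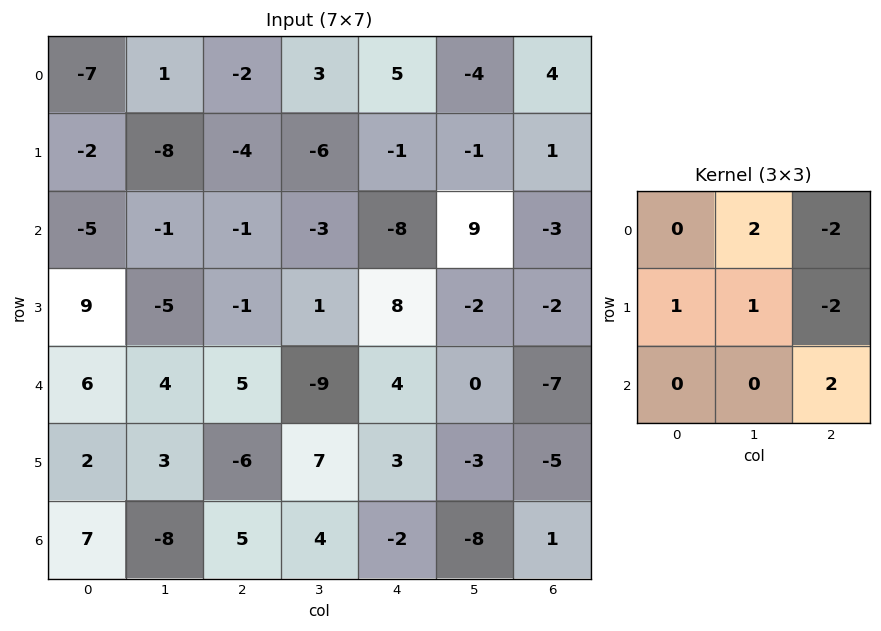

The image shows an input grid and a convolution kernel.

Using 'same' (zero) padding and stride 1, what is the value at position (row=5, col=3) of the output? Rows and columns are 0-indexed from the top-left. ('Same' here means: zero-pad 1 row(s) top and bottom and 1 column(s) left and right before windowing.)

The receptive field on the zero-padded input at this output position is [5 -9 4 / -6 7 3 / 5 4 -2]. Elementwise product with the kernel and sum: -9·2 + 4·-2 + -6·1 + 7·1 + 3·-2 + -2·2.

-35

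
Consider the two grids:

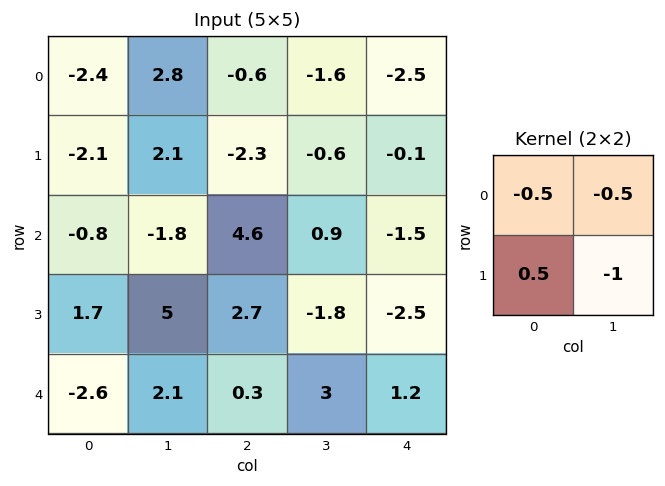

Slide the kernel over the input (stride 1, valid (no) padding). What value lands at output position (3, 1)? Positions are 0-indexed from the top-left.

The receptive field on the input at this output position is [5 2.7 / 2.1 0.3]. Elementwise product with the kernel and sum: 5·-0.5 + 2.7·-0.5 + 2.1·0.5 + 0.3·-1.

-3.1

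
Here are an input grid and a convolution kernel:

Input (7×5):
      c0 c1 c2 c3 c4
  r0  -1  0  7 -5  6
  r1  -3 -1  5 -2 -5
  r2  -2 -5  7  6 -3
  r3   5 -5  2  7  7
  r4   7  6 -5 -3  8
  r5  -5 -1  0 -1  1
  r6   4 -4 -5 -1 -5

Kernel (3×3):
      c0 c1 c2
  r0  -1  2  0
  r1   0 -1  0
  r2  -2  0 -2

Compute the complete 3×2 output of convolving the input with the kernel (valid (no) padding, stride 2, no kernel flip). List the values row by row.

-8 -23
-7 -8
8 20

Output[0,0]: The receptive field on the input at this output position is [-1 0 7 / -3 -1 5 / -2 -5 7]. Elementwise product with the kernel and sum: -1·-1 + 0·2 + -1·-1 + -2·-2 + 7·-2.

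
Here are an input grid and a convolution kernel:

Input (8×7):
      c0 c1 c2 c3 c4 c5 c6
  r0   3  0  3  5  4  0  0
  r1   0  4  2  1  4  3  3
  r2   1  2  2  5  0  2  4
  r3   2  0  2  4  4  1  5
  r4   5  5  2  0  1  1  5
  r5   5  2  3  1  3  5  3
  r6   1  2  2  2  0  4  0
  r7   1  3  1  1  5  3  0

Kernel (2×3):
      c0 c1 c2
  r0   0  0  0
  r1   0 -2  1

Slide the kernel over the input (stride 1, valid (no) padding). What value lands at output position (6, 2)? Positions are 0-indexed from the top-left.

The receptive field on the input at this output position is [2 2 0 / 1 1 5]. Elementwise product with the kernel and sum: 1·-2 + 5·1.

3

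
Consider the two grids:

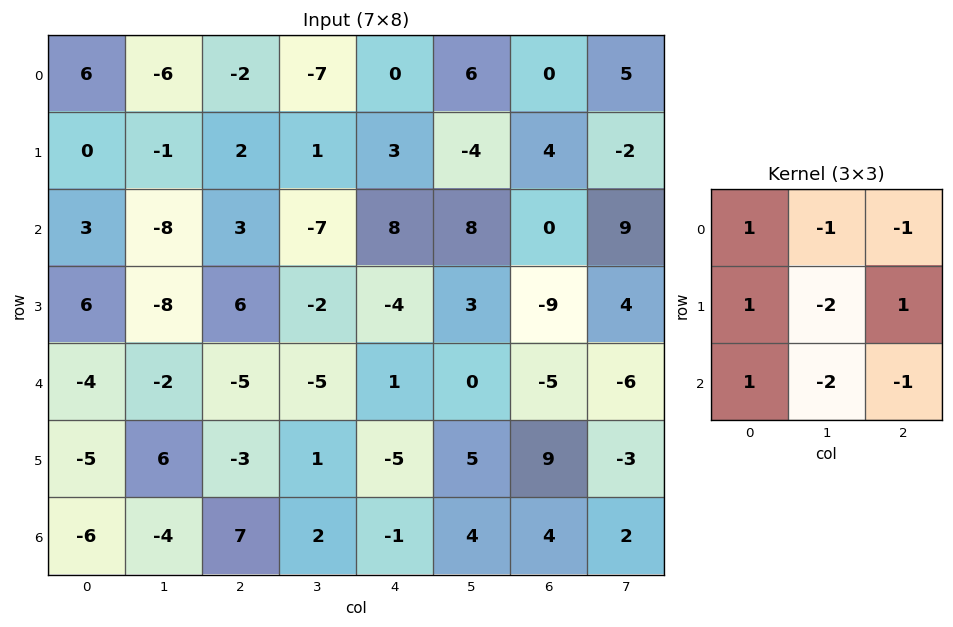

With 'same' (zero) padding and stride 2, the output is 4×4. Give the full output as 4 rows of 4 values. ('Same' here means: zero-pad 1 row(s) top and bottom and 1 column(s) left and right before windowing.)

-17 -15 -2 1
-17 -43 -10 28
12 2 -2 2
7 -8 9 -3

Output[0,0]: The receptive field on the zero-padded input at this output position is [0 0 0 / 0 6 -6 / 0 0 -1]. Elementwise product with the kernel and sum: 0·1 + 0·-1 + 0·-1 + 0·1 + 6·-2 + -6·1 + 0·1 + 0·-2 + -1·-1.
Output[0,1]: The receptive field on the zero-padded input at this output position is [0 0 0 / -6 -2 -7 / -1 2 1]. Elementwise product with the kernel and sum: 0·1 + 0·-1 + 0·-1 + -6·1 + -2·-2 + -7·1 + -1·1 + 2·-2 + 1·-1.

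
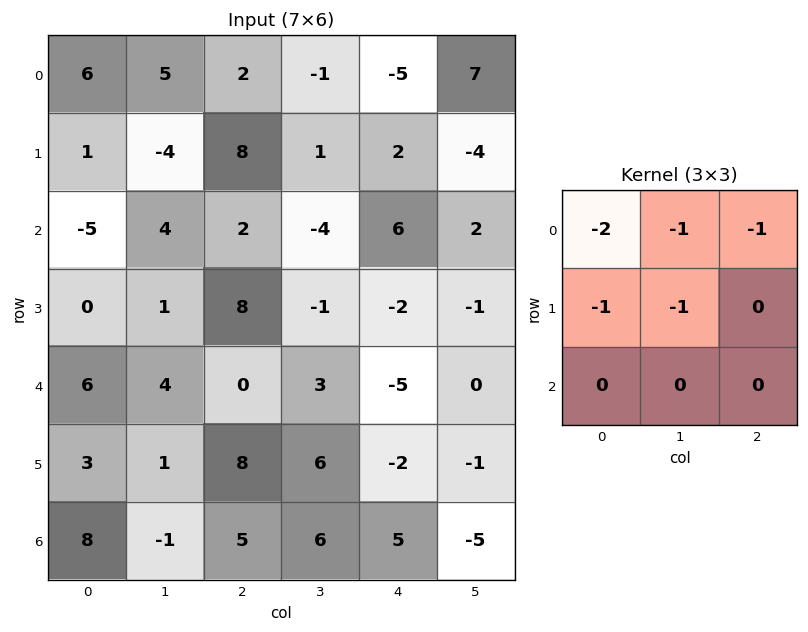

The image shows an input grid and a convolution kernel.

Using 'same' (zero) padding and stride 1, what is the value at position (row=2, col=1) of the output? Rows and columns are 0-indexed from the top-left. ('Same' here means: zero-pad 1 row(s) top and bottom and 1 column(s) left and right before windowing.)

-5

The receptive field on the zero-padded input at this output position is [1 -4 8 / -5 4 2 / 0 1 8]. Elementwise product with the kernel and sum: 1·-2 + -4·-1 + 8·-1 + -5·-1 + 4·-1.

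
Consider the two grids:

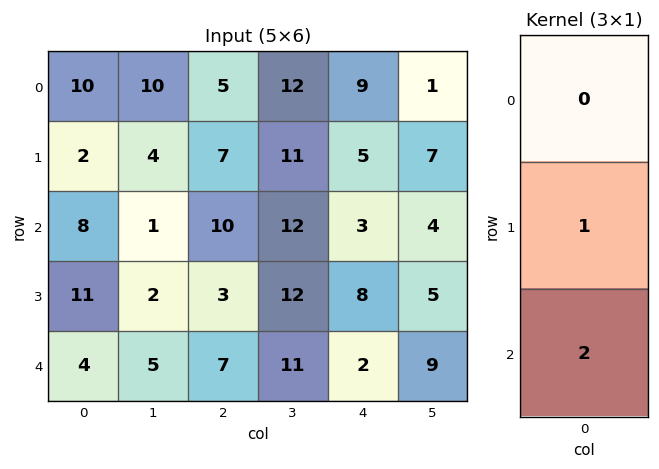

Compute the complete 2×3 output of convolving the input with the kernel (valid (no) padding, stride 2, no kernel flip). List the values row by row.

18 27 11
19 17 12

Output[0,0]: The receptive field on the input at this output position is [10 / 2 / 8]. Elementwise product with the kernel and sum: 2·1 + 8·2.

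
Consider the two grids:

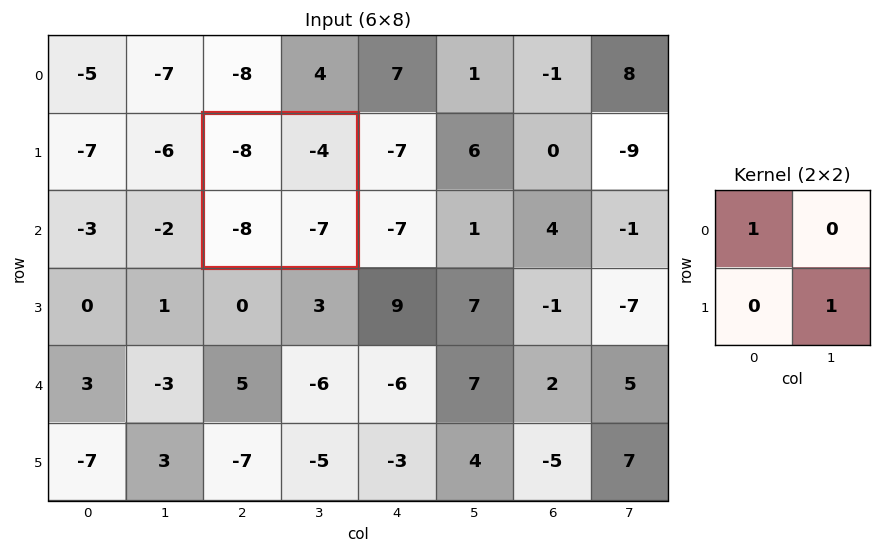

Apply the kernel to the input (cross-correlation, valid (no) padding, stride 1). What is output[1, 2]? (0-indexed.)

The receptive field on the input at this output position is [-8 -4 / -8 -7]. Elementwise product with the kernel and sum: -8·1 + -7·1.

-15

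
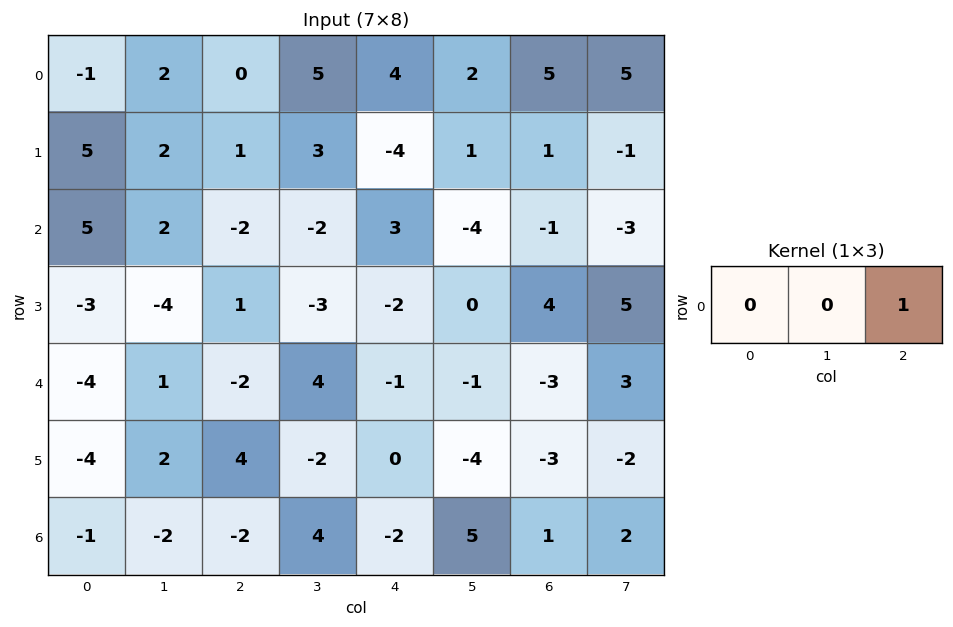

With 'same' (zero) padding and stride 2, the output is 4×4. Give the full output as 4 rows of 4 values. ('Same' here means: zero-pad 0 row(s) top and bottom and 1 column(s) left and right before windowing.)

Output[0,0]: The receptive field on the zero-padded input at this output position is [0 -1 2]. Elementwise product with the kernel and sum: 2·1.
Output[0,1]: The receptive field on the zero-padded input at this output position is [2 0 5]. Elementwise product with the kernel and sum: 5·1.

2 5 2 5
2 -2 -4 -3
1 4 -1 3
-2 4 5 2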